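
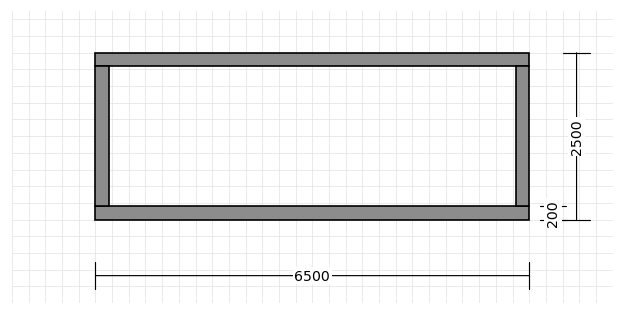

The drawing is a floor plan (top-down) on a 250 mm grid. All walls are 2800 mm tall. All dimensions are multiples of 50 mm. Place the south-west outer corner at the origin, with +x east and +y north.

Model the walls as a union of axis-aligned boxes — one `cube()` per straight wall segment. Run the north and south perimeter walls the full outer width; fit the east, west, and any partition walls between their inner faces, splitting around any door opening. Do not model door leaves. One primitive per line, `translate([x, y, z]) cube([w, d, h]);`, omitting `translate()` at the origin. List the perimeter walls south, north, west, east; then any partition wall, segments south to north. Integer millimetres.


cube([6500, 200, 2800]);
translate([0, 2300, 0]) cube([6500, 200, 2800]);
translate([0, 200, 0]) cube([200, 2100, 2800]);
translate([6300, 200, 0]) cube([200, 2100, 2800]);


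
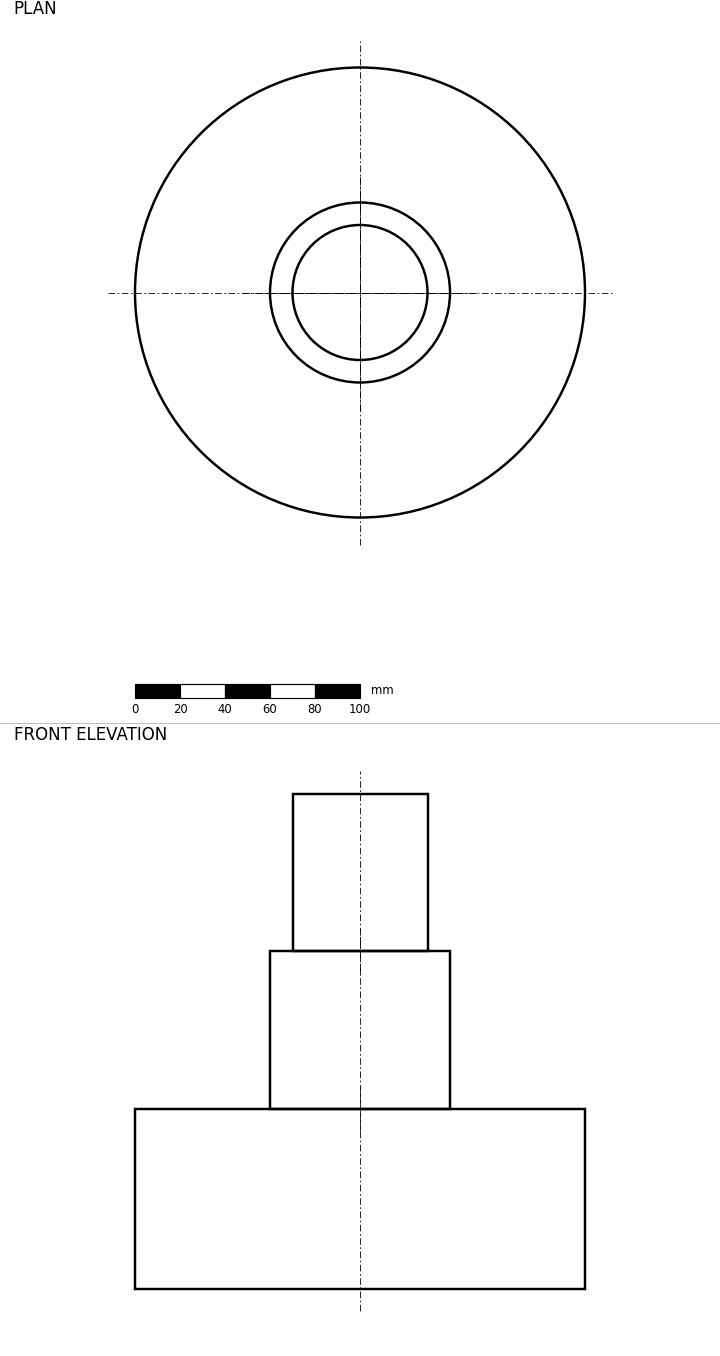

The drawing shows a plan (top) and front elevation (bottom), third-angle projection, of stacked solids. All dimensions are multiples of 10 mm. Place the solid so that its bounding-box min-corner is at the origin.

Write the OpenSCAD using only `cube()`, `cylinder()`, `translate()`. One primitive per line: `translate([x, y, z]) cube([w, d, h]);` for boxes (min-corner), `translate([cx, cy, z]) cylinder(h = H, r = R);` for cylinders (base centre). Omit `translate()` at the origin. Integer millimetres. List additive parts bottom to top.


translate([100, 100, 0]) cylinder(h = 80, r = 100);
translate([100, 100, 80]) cylinder(h = 70, r = 40);
translate([100, 100, 150]) cylinder(h = 70, r = 30);


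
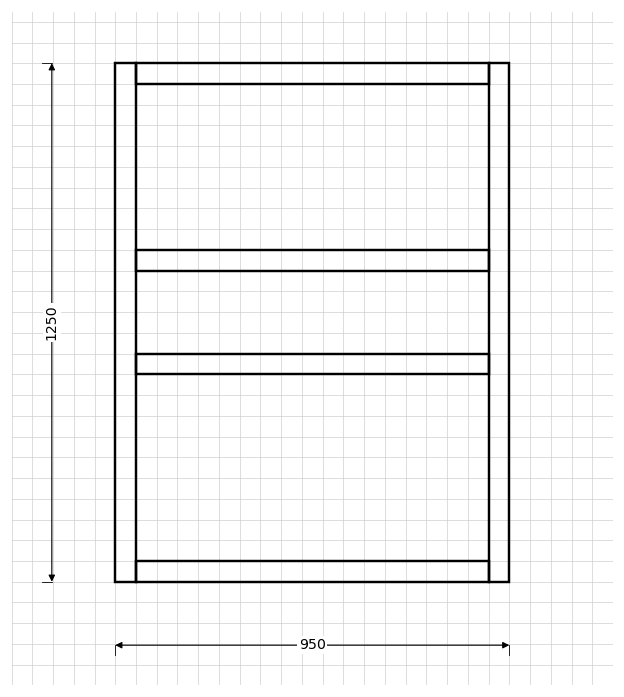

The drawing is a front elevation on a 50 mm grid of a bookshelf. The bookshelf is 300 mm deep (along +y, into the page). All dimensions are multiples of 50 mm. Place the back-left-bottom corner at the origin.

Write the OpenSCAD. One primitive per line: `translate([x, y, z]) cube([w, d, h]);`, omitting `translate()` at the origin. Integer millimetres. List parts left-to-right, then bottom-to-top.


cube([50, 300, 1250]);
translate([50, 0, 0]) cube([850, 300, 50]);
translate([50, 0, 500]) cube([850, 300, 50]);
translate([50, 0, 750]) cube([850, 300, 50]);
translate([50, 0, 1200]) cube([850, 300, 50]);
translate([900, 0, 0]) cube([50, 300, 1250]);


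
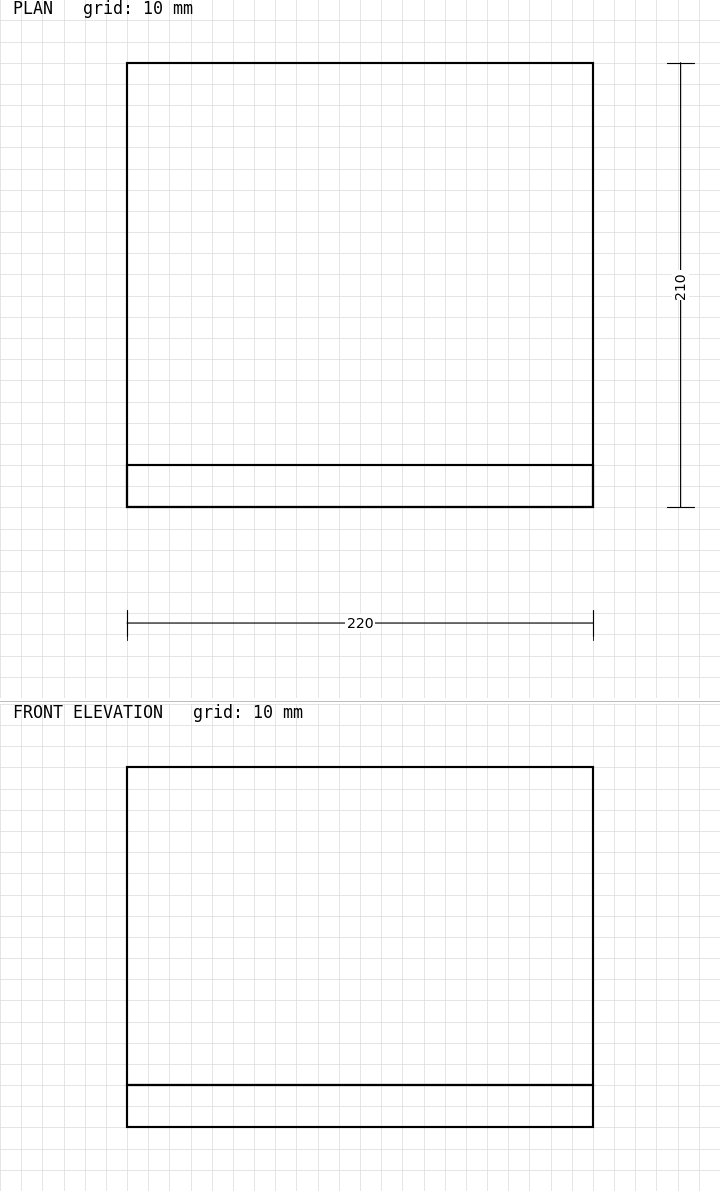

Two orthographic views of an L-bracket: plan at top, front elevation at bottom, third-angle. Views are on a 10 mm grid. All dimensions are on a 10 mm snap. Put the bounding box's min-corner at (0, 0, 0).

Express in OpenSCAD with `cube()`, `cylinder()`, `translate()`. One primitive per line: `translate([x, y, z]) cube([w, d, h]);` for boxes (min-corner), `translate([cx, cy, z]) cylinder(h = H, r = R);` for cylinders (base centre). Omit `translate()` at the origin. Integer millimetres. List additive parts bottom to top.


cube([220, 210, 20]);
translate([0, 0, 20]) cube([220, 20, 150]);


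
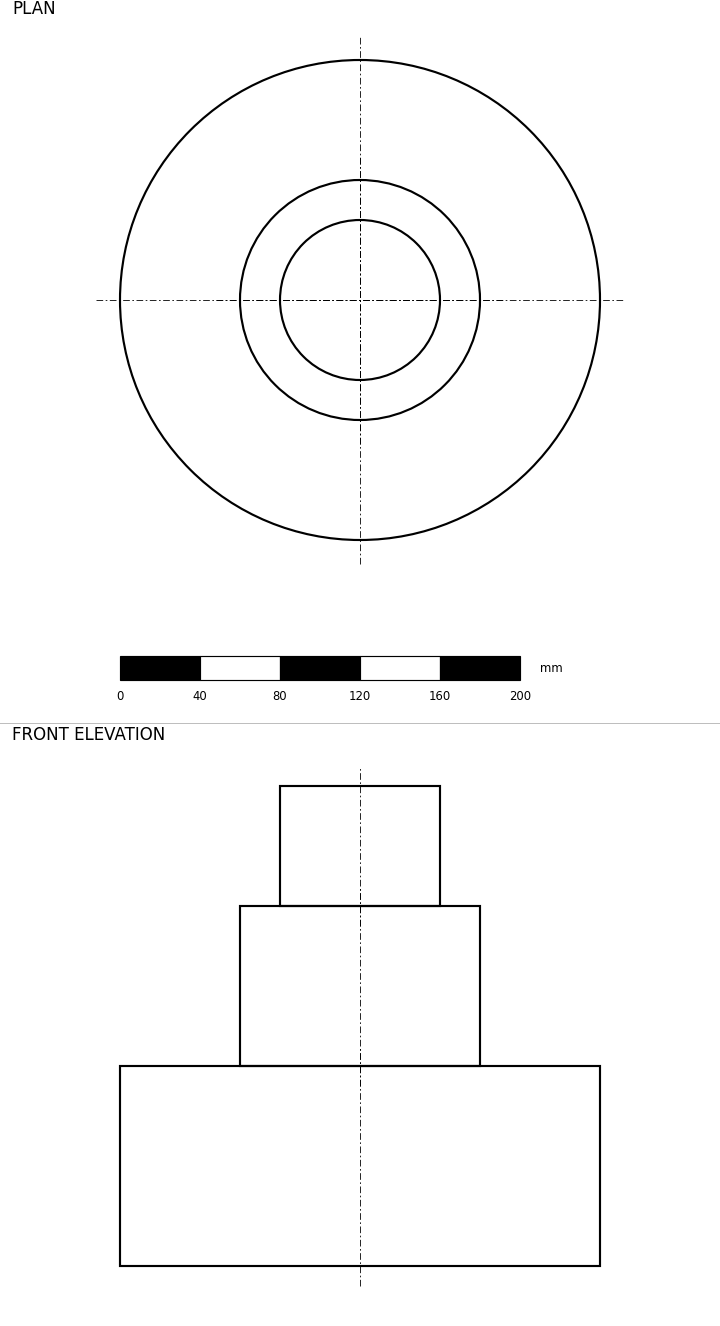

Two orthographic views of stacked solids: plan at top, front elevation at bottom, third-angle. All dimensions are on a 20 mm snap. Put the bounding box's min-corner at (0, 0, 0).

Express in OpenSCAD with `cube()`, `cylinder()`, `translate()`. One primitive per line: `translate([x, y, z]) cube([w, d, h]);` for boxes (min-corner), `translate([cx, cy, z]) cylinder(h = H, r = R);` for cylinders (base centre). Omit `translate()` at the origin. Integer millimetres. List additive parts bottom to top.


translate([120, 120, 0]) cylinder(h = 100, r = 120);
translate([120, 120, 100]) cylinder(h = 80, r = 60);
translate([120, 120, 180]) cylinder(h = 60, r = 40);


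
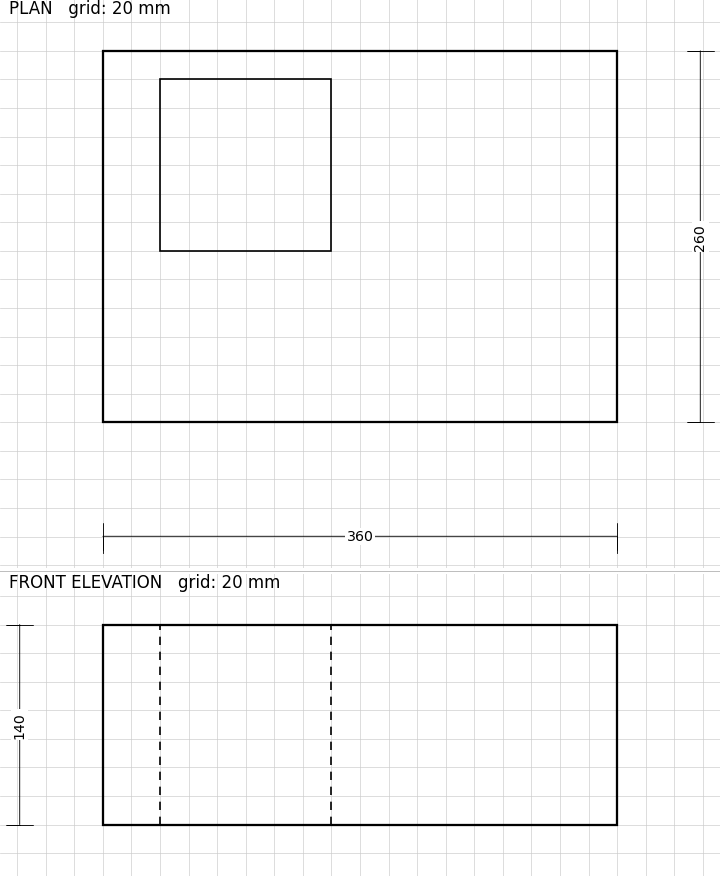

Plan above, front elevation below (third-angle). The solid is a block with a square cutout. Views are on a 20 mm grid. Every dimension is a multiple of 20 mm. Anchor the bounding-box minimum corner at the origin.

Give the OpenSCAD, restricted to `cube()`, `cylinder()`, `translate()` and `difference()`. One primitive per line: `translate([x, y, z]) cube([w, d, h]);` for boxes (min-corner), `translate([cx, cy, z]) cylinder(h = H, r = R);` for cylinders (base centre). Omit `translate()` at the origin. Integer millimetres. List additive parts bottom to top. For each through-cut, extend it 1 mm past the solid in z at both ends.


difference() {
  cube([360, 260, 140]);
  translate([40, 120, -1]) cube([120, 120, 142]);
}


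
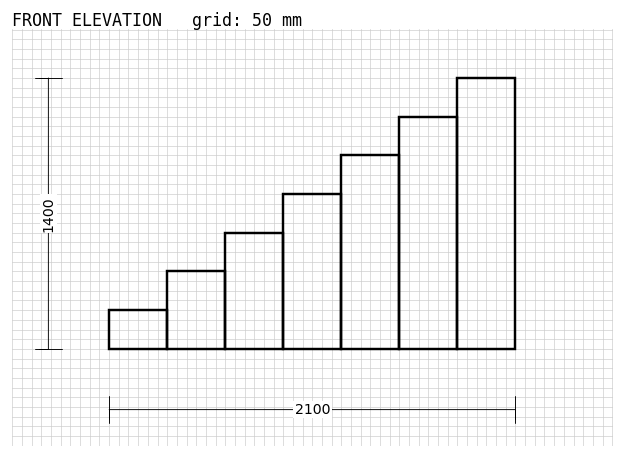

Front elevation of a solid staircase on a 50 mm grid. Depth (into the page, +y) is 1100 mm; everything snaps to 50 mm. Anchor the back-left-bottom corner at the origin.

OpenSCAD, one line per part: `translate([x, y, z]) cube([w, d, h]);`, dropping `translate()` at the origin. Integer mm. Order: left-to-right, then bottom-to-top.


cube([300, 1100, 200]);
translate([300, 0, 0]) cube([300, 1100, 400]);
translate([600, 0, 0]) cube([300, 1100, 600]);
translate([900, 0, 0]) cube([300, 1100, 800]);
translate([1200, 0, 0]) cube([300, 1100, 1000]);
translate([1500, 0, 0]) cube([300, 1100, 1200]);
translate([1800, 0, 0]) cube([300, 1100, 1400]);


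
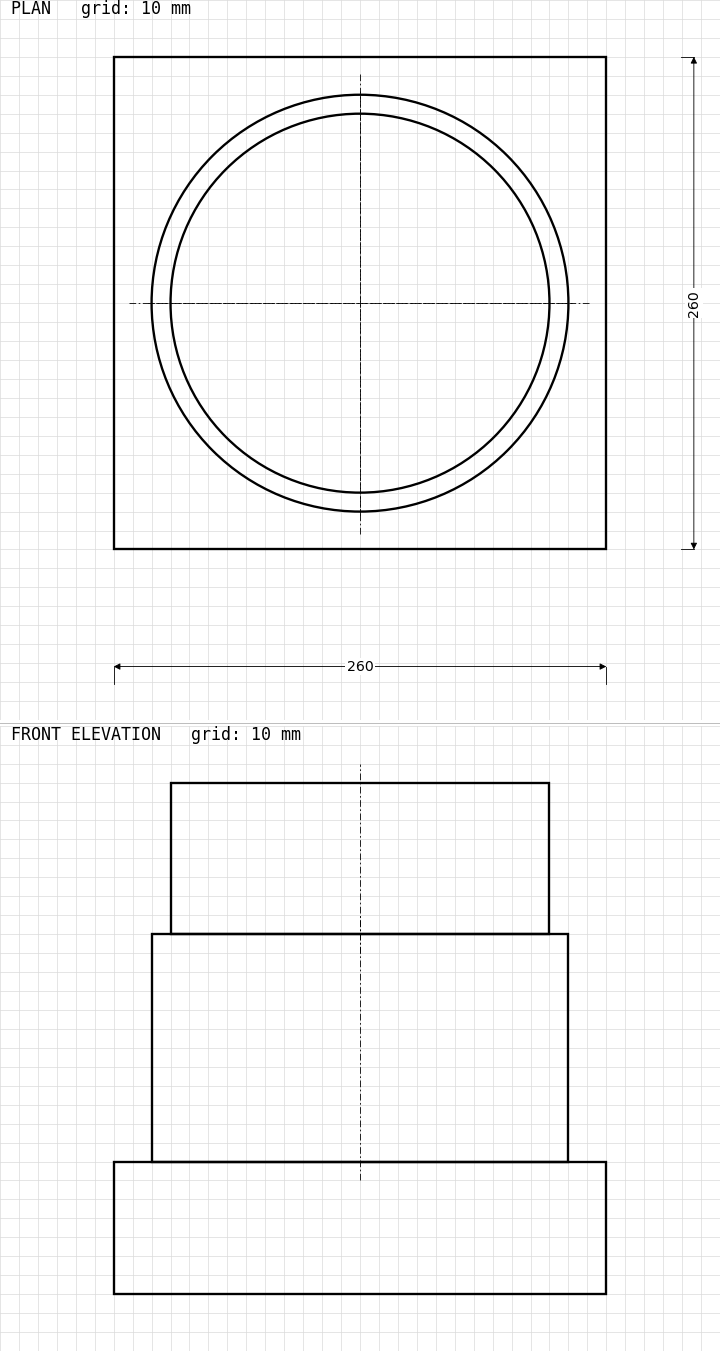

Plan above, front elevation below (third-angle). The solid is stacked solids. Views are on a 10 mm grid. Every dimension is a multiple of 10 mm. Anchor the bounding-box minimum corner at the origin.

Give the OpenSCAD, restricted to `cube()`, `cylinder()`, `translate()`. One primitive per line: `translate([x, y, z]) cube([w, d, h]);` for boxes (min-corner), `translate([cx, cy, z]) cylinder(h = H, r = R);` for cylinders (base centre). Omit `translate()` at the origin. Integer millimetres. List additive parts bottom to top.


cube([260, 260, 70]);
translate([130, 130, 70]) cylinder(h = 120, r = 110);
translate([130, 130, 190]) cylinder(h = 80, r = 100);


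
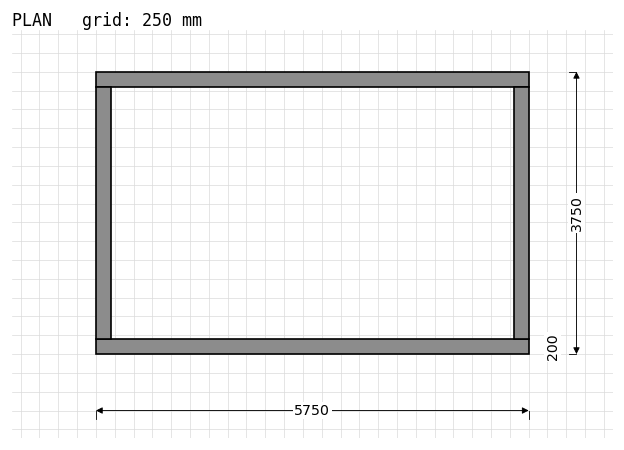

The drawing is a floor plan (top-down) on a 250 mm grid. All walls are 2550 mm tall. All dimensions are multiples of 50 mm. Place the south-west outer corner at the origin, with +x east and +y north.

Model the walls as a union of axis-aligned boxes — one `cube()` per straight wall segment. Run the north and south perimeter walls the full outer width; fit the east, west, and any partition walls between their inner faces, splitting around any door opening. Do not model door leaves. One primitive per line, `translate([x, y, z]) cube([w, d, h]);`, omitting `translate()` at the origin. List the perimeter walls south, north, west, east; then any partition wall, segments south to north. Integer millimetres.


cube([5750, 200, 2550]);
translate([0, 3550, 0]) cube([5750, 200, 2550]);
translate([0, 200, 0]) cube([200, 3350, 2550]);
translate([5550, 200, 0]) cube([200, 3350, 2550]);


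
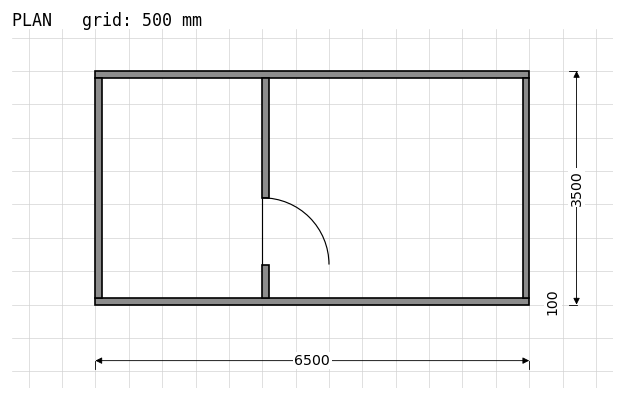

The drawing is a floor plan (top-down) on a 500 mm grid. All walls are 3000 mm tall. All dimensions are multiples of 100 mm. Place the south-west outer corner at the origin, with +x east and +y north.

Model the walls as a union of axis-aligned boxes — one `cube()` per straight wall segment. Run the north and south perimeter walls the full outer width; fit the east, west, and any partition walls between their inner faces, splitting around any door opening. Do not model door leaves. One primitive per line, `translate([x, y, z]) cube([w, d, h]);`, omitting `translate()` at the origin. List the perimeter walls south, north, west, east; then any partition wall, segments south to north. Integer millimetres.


cube([6500, 100, 3000]);
translate([0, 3400, 0]) cube([6500, 100, 3000]);
translate([0, 100, 0]) cube([100, 3300, 3000]);
translate([6400, 100, 0]) cube([100, 3300, 3000]);
translate([2500, 100, 0]) cube([100, 500, 3000]);
translate([2500, 1600, 0]) cube([100, 1800, 3000]);


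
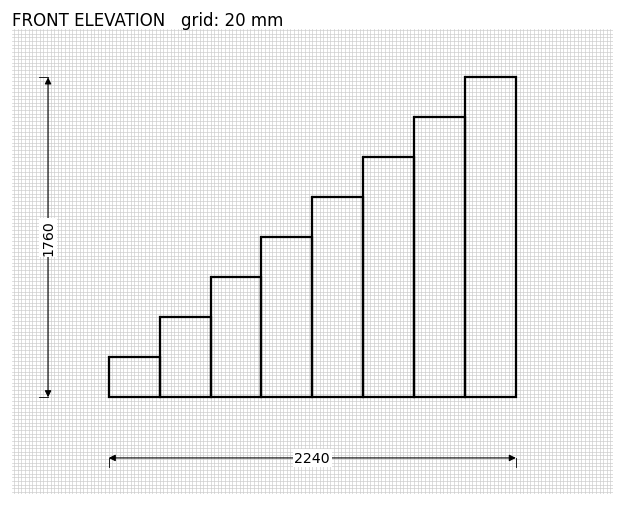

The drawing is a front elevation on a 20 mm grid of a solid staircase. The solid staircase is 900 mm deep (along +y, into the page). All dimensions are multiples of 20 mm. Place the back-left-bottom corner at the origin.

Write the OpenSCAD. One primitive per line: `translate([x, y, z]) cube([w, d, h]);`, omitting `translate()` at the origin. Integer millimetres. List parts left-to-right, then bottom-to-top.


cube([280, 900, 220]);
translate([280, 0, 0]) cube([280, 900, 440]);
translate([560, 0, 0]) cube([280, 900, 660]);
translate([840, 0, 0]) cube([280, 900, 880]);
translate([1120, 0, 0]) cube([280, 900, 1100]);
translate([1400, 0, 0]) cube([280, 900, 1320]);
translate([1680, 0, 0]) cube([280, 900, 1540]);
translate([1960, 0, 0]) cube([280, 900, 1760]);


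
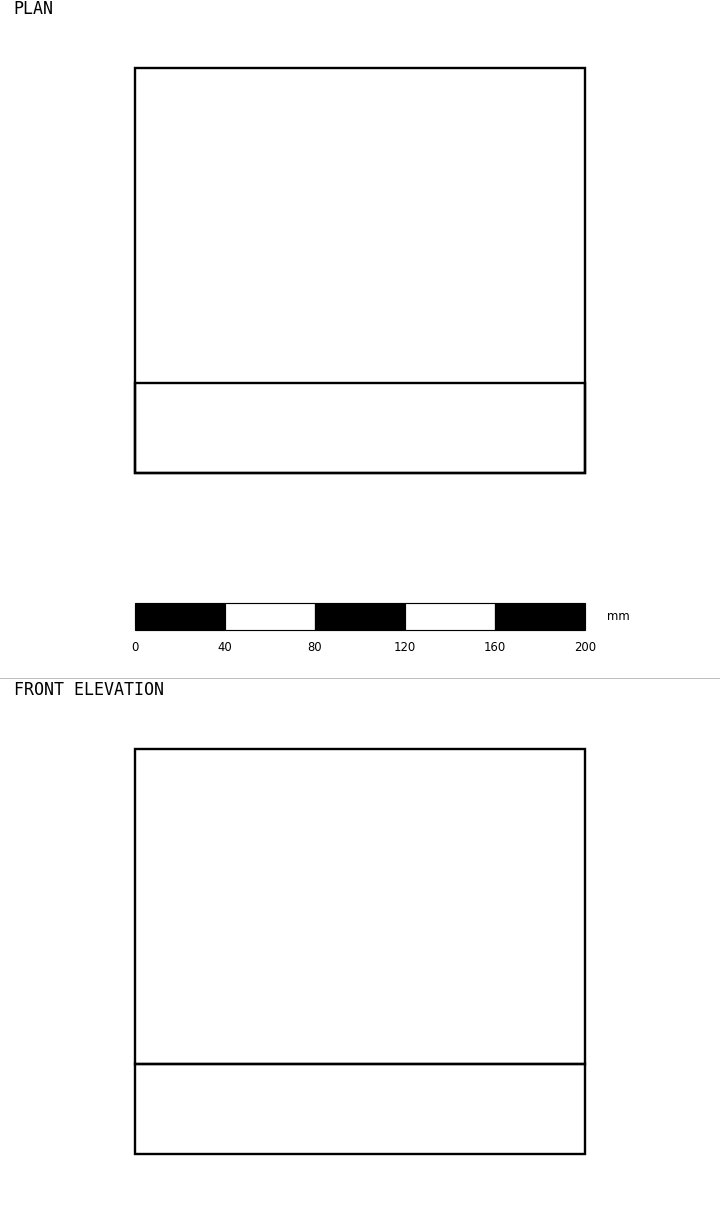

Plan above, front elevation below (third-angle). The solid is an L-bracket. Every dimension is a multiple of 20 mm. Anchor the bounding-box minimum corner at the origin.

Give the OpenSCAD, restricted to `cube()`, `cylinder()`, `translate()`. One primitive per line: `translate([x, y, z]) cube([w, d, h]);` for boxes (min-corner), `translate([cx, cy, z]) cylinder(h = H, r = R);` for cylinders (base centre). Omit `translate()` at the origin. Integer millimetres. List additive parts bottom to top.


cube([200, 180, 40]);
translate([0, 0, 40]) cube([200, 40, 140]);


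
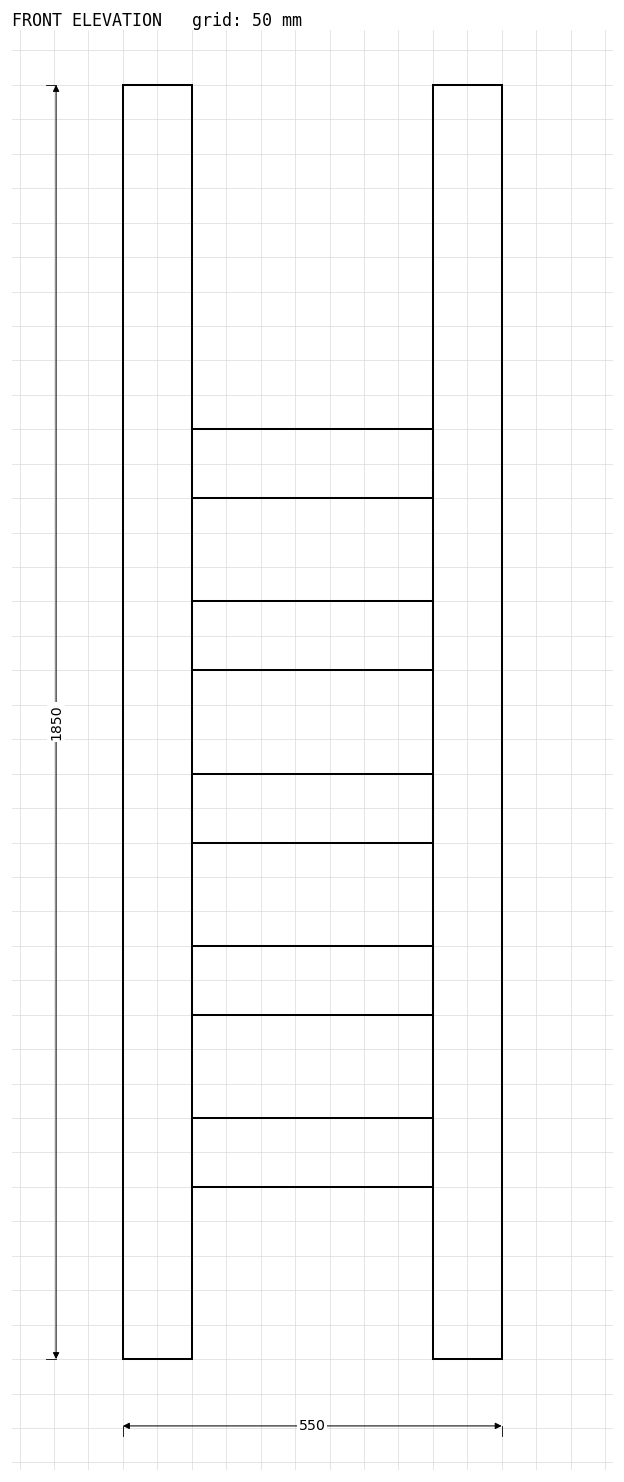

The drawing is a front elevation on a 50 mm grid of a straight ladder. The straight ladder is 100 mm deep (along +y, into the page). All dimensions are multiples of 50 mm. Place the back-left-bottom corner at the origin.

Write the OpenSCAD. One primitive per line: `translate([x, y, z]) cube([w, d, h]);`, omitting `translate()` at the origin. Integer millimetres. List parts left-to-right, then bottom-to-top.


cube([100, 100, 1850]);
translate([100, 0, 250]) cube([350, 100, 100]);
translate([100, 0, 500]) cube([350, 100, 100]);
translate([100, 0, 750]) cube([350, 100, 100]);
translate([100, 0, 1000]) cube([350, 100, 100]);
translate([100, 0, 1250]) cube([350, 100, 100]);
translate([450, 0, 0]) cube([100, 100, 1850]);


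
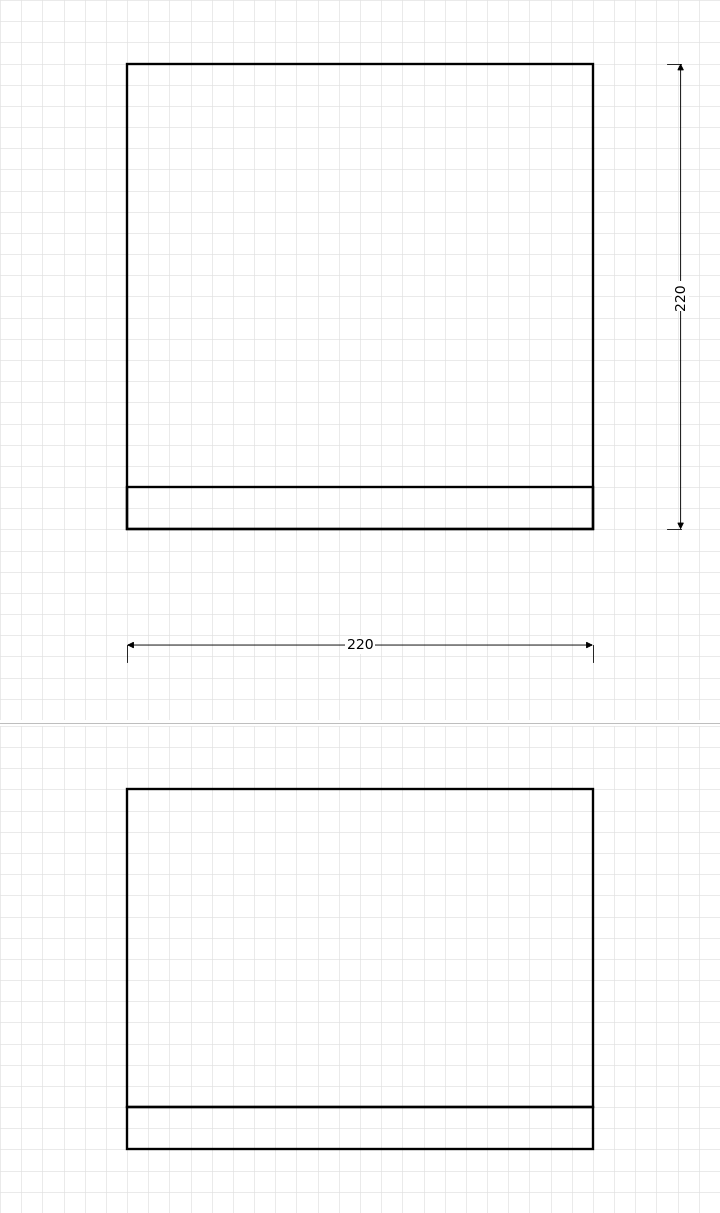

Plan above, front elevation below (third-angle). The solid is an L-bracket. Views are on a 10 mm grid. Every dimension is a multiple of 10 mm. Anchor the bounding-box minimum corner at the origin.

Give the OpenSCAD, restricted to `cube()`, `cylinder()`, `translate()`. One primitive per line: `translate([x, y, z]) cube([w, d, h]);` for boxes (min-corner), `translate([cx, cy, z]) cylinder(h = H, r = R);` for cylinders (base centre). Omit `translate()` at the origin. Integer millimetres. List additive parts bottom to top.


cube([220, 220, 20]);
translate([0, 0, 20]) cube([220, 20, 150]);


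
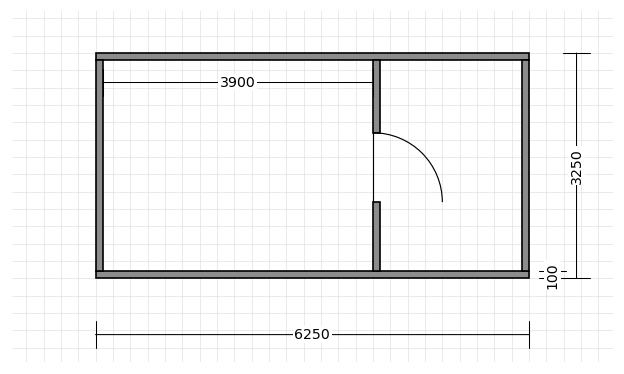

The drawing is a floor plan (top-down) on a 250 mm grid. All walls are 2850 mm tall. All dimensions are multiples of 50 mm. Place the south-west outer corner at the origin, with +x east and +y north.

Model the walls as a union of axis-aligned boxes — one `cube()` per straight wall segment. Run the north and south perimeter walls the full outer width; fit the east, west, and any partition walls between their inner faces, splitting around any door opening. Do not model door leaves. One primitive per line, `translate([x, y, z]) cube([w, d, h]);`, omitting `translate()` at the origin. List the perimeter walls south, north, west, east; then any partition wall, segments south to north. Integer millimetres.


cube([6250, 100, 2850]);
translate([0, 3150, 0]) cube([6250, 100, 2850]);
translate([0, 100, 0]) cube([100, 3050, 2850]);
translate([6150, 100, 0]) cube([100, 3050, 2850]);
translate([4000, 100, 0]) cube([100, 1000, 2850]);
translate([4000, 2100, 0]) cube([100, 1050, 2850]);


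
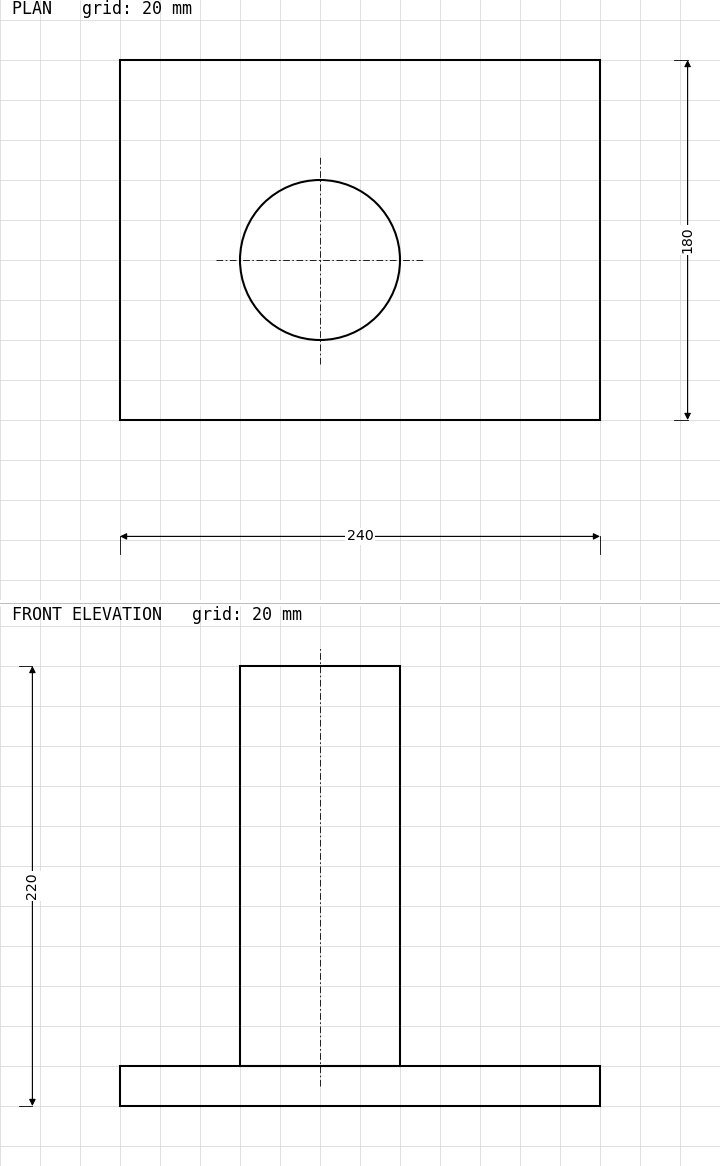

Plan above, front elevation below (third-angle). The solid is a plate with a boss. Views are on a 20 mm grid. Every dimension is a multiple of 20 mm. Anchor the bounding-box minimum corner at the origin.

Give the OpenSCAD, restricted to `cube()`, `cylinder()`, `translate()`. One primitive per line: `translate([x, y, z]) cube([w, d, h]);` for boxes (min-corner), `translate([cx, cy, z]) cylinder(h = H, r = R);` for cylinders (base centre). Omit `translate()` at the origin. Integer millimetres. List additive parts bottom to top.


cube([240, 180, 20]);
translate([100, 80, 20]) cylinder(h = 200, r = 40);


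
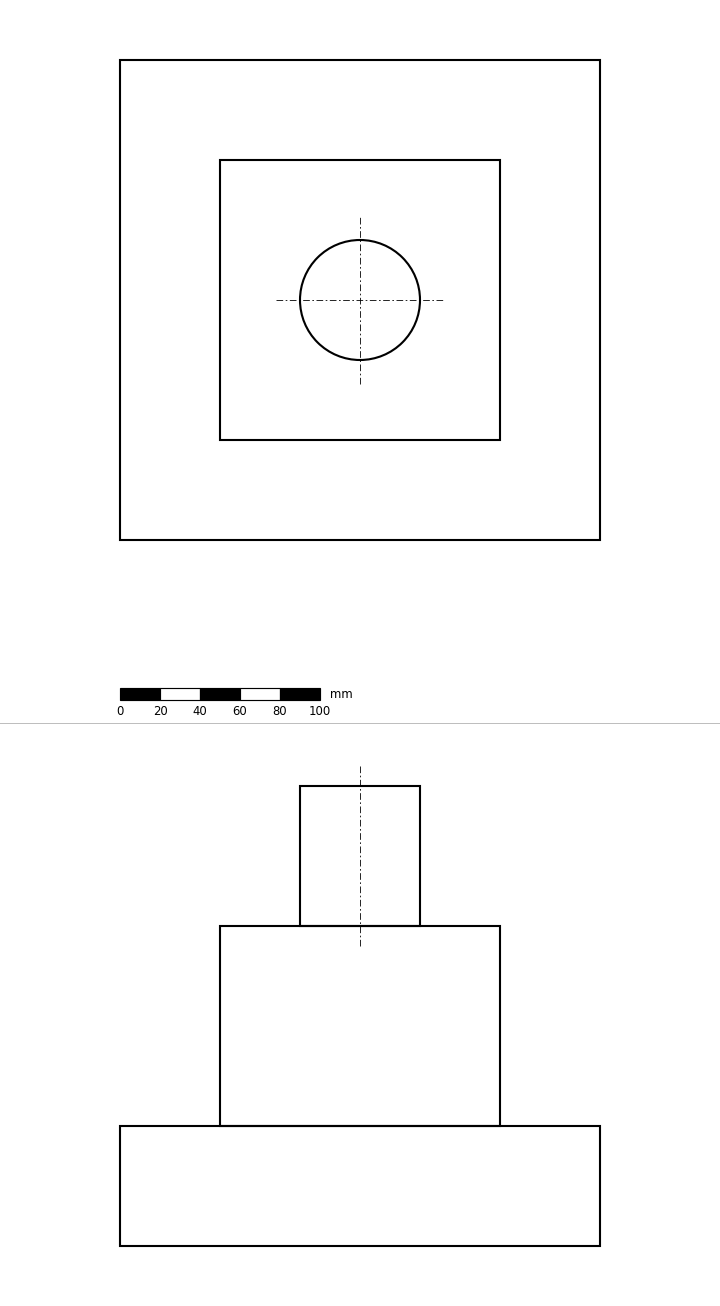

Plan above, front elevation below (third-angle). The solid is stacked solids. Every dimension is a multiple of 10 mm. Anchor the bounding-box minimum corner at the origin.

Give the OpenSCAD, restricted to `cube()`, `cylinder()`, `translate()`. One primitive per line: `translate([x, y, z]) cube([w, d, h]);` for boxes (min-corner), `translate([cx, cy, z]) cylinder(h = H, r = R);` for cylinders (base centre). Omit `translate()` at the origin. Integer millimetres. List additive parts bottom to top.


cube([240, 240, 60]);
translate([50, 50, 60]) cube([140, 140, 100]);
translate([120, 120, 160]) cylinder(h = 70, r = 30);


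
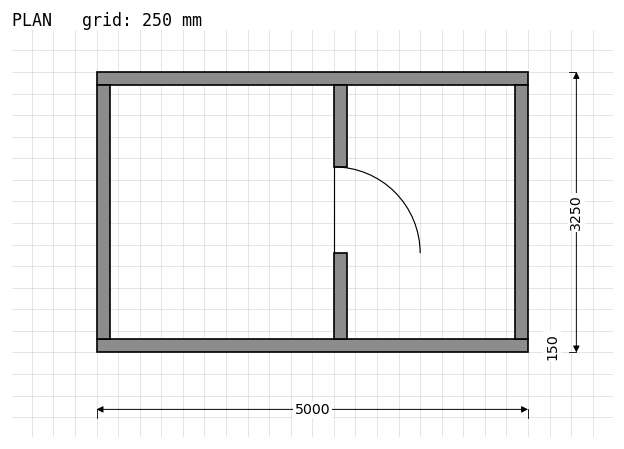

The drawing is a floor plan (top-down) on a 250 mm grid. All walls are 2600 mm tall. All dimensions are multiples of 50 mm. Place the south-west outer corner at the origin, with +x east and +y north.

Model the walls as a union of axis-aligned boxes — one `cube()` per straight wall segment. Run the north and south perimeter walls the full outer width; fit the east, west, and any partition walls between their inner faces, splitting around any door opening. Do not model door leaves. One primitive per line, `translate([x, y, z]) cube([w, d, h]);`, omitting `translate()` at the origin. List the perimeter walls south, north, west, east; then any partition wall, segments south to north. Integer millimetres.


cube([5000, 150, 2600]);
translate([0, 3100, 0]) cube([5000, 150, 2600]);
translate([0, 150, 0]) cube([150, 2950, 2600]);
translate([4850, 150, 0]) cube([150, 2950, 2600]);
translate([2750, 150, 0]) cube([150, 1000, 2600]);
translate([2750, 2150, 0]) cube([150, 950, 2600]);


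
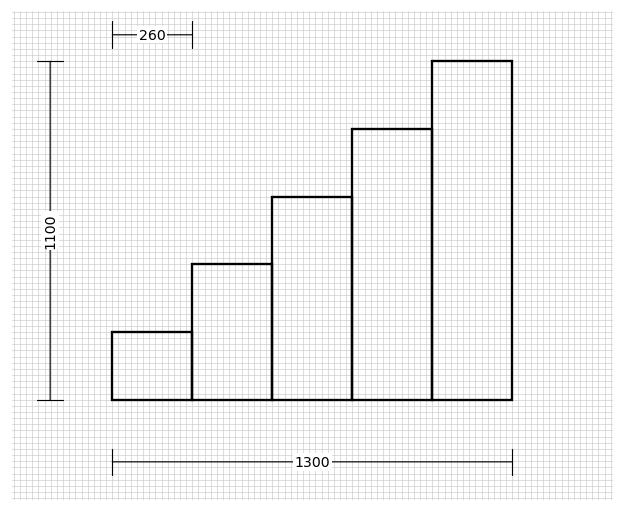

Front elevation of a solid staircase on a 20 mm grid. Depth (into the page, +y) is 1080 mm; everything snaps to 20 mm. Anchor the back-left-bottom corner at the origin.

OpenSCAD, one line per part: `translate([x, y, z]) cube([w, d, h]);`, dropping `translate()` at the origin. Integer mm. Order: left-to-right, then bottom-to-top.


cube([260, 1080, 220]);
translate([260, 0, 0]) cube([260, 1080, 440]);
translate([520, 0, 0]) cube([260, 1080, 660]);
translate([780, 0, 0]) cube([260, 1080, 880]);
translate([1040, 0, 0]) cube([260, 1080, 1100]);


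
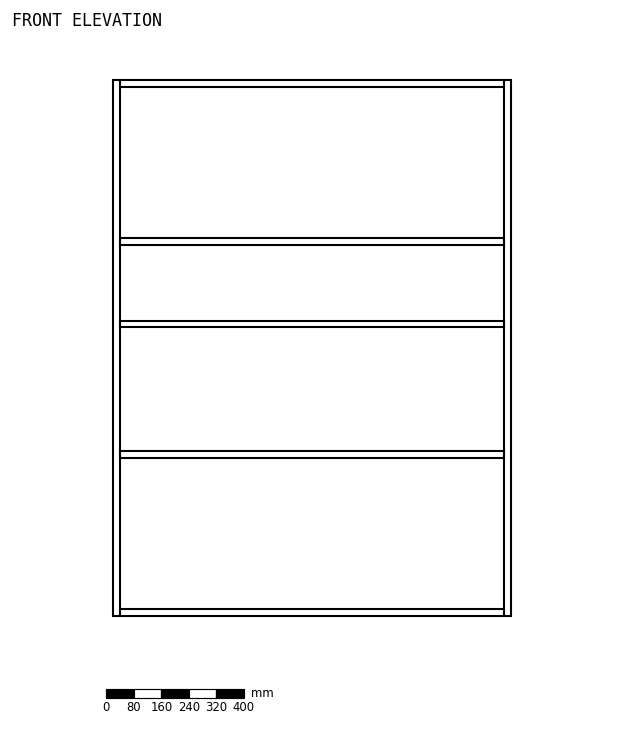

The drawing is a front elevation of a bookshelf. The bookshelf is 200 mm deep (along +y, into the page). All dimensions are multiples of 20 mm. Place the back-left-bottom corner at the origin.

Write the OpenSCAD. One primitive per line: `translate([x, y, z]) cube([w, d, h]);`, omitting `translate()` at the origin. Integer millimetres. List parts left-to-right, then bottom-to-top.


cube([20, 200, 1560]);
translate([20, 0, 0]) cube([1120, 200, 20]);
translate([20, 0, 460]) cube([1120, 200, 20]);
translate([20, 0, 840]) cube([1120, 200, 20]);
translate([20, 0, 1080]) cube([1120, 200, 20]);
translate([20, 0, 1540]) cube([1120, 200, 20]);
translate([1140, 0, 0]) cube([20, 200, 1560]);


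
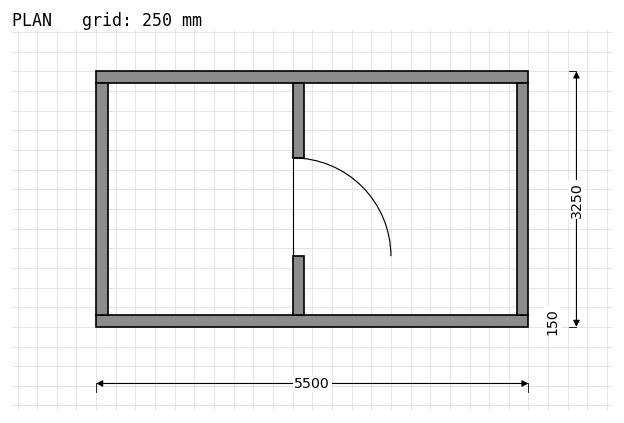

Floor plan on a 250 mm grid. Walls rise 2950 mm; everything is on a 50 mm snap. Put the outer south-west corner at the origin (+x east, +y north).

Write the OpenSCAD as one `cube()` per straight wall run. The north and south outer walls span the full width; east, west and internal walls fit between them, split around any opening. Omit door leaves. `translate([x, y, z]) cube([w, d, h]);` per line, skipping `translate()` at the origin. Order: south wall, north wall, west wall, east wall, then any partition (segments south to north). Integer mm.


cube([5500, 150, 2950]);
translate([0, 3100, 0]) cube([5500, 150, 2950]);
translate([0, 150, 0]) cube([150, 2950, 2950]);
translate([5350, 150, 0]) cube([150, 2950, 2950]);
translate([2500, 150, 0]) cube([150, 750, 2950]);
translate([2500, 2150, 0]) cube([150, 950, 2950]);


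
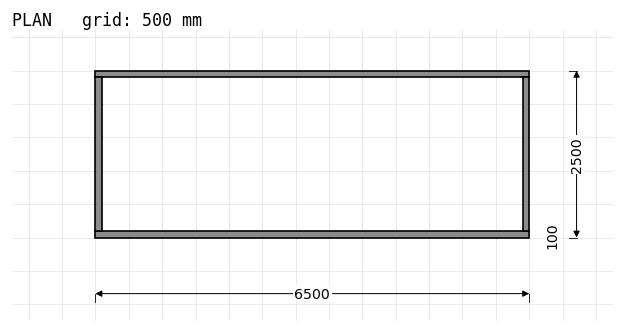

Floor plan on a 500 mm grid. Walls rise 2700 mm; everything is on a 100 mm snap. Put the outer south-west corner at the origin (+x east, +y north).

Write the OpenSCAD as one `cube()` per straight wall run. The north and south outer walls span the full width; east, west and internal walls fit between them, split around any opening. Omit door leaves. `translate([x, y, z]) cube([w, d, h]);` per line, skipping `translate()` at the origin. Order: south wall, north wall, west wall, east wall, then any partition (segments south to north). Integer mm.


cube([6500, 100, 2700]);
translate([0, 2400, 0]) cube([6500, 100, 2700]);
translate([0, 100, 0]) cube([100, 2300, 2700]);
translate([6400, 100, 0]) cube([100, 2300, 2700]);


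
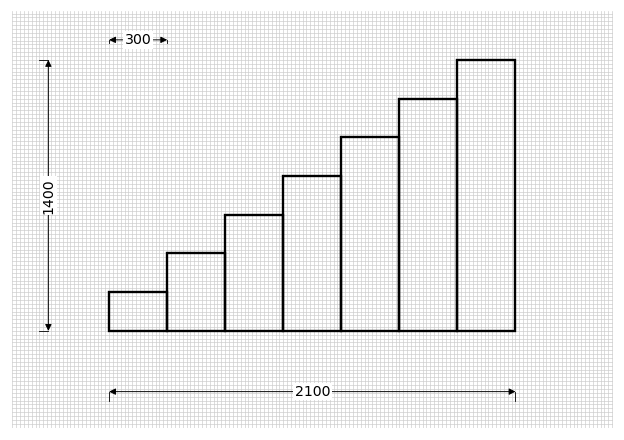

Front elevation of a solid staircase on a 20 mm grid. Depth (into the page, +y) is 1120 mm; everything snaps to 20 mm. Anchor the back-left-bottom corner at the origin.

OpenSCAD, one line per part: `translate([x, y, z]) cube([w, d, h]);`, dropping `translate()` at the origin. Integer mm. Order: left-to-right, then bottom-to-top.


cube([300, 1120, 200]);
translate([300, 0, 0]) cube([300, 1120, 400]);
translate([600, 0, 0]) cube([300, 1120, 600]);
translate([900, 0, 0]) cube([300, 1120, 800]);
translate([1200, 0, 0]) cube([300, 1120, 1000]);
translate([1500, 0, 0]) cube([300, 1120, 1200]);
translate([1800, 0, 0]) cube([300, 1120, 1400]);


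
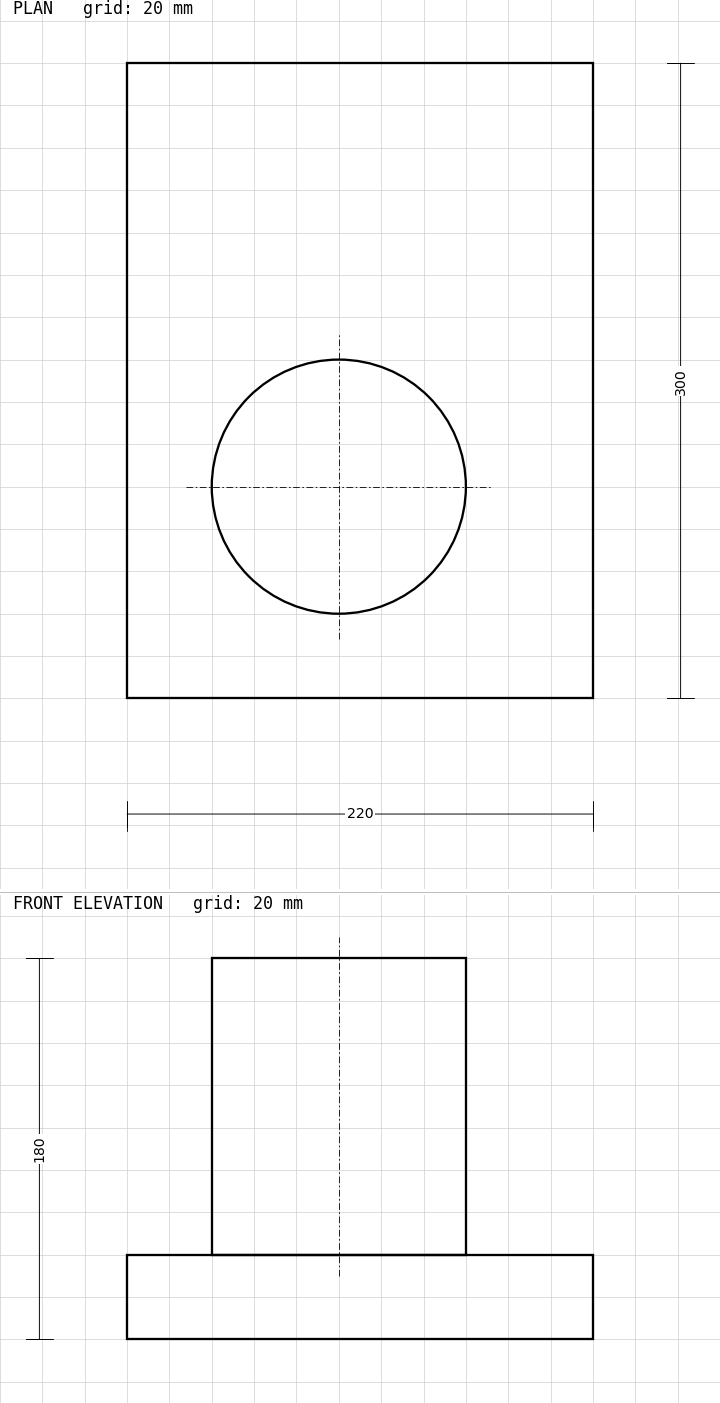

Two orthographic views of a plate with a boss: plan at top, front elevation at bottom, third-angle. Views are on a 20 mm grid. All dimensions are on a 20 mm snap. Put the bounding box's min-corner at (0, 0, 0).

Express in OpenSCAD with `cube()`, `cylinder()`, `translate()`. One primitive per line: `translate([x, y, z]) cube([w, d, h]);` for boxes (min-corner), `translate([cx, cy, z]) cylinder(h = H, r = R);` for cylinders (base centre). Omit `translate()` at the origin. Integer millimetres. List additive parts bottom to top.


cube([220, 300, 40]);
translate([100, 100, 40]) cylinder(h = 140, r = 60);


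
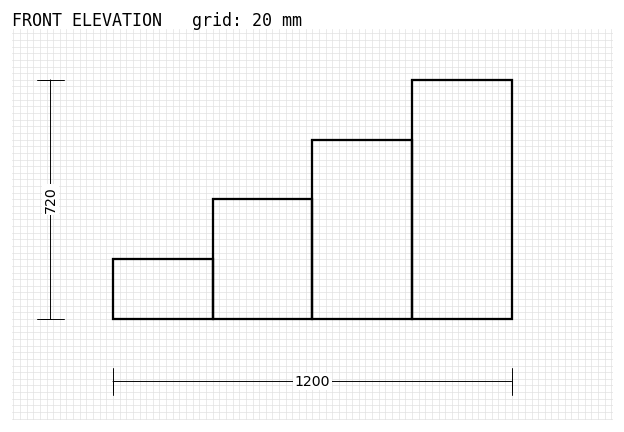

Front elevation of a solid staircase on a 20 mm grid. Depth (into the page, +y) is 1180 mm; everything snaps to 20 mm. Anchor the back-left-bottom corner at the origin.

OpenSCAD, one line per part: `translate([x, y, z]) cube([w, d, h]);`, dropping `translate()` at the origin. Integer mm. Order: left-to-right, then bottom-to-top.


cube([300, 1180, 180]);
translate([300, 0, 0]) cube([300, 1180, 360]);
translate([600, 0, 0]) cube([300, 1180, 540]);
translate([900, 0, 0]) cube([300, 1180, 720]);


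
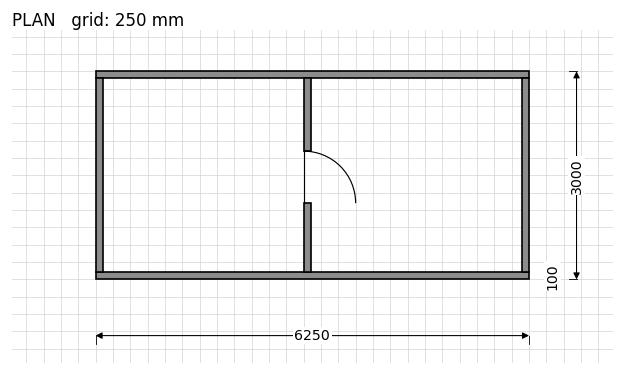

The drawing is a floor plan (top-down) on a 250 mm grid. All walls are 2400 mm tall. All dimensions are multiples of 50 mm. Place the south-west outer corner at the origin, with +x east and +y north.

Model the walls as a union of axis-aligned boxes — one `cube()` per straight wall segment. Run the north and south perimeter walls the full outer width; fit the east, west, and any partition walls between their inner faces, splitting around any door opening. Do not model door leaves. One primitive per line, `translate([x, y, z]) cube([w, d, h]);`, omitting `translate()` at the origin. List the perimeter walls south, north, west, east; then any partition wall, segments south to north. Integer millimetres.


cube([6250, 100, 2400]);
translate([0, 2900, 0]) cube([6250, 100, 2400]);
translate([0, 100, 0]) cube([100, 2800, 2400]);
translate([6150, 100, 0]) cube([100, 2800, 2400]);
translate([3000, 100, 0]) cube([100, 1000, 2400]);
translate([3000, 1850, 0]) cube([100, 1050, 2400]);


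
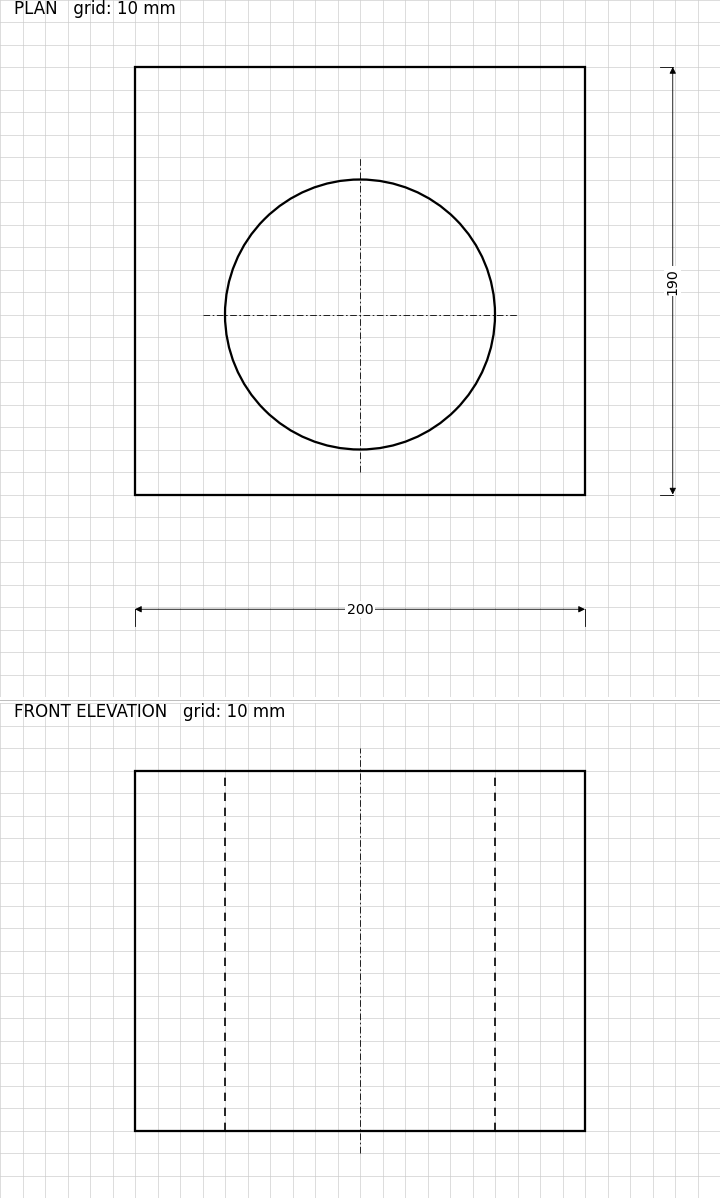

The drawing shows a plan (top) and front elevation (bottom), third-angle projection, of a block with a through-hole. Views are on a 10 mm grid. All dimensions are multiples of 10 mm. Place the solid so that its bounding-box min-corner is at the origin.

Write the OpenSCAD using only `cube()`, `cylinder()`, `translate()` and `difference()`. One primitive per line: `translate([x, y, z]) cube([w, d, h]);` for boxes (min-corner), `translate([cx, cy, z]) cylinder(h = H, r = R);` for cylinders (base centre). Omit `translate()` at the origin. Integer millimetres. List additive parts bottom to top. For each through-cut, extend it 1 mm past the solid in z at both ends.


difference() {
  cube([200, 190, 160]);
  translate([100, 80, -1]) cylinder(h = 162, r = 60);
}


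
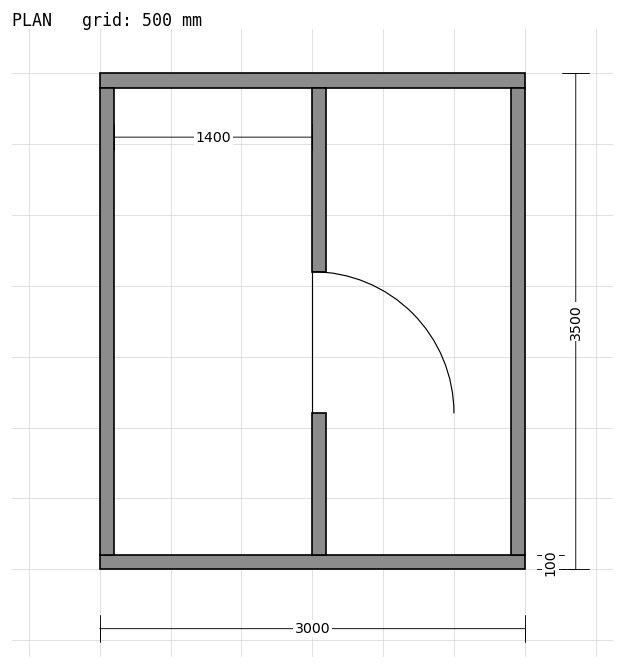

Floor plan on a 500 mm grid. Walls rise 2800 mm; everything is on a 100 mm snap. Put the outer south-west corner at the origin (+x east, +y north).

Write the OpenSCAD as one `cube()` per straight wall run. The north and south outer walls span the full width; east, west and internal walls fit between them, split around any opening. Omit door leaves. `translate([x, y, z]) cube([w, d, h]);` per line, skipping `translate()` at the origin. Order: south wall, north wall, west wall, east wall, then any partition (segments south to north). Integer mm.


cube([3000, 100, 2800]);
translate([0, 3400, 0]) cube([3000, 100, 2800]);
translate([0, 100, 0]) cube([100, 3300, 2800]);
translate([2900, 100, 0]) cube([100, 3300, 2800]);
translate([1500, 100, 0]) cube([100, 1000, 2800]);
translate([1500, 2100, 0]) cube([100, 1300, 2800]);


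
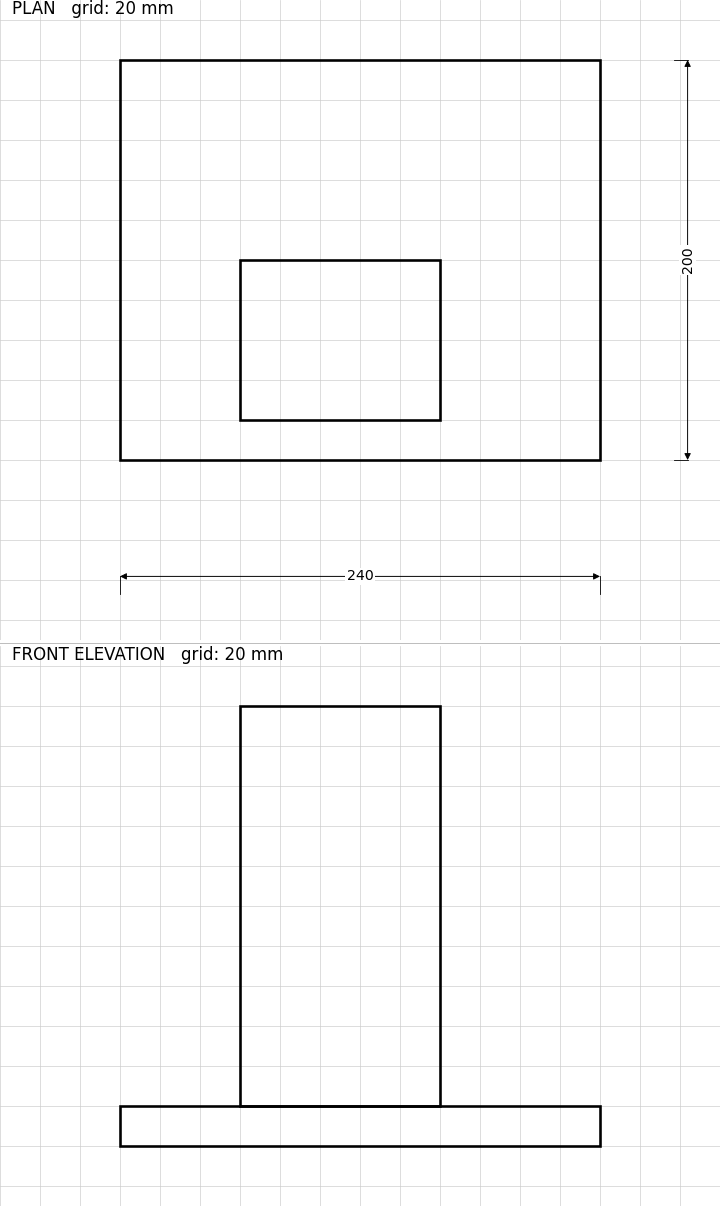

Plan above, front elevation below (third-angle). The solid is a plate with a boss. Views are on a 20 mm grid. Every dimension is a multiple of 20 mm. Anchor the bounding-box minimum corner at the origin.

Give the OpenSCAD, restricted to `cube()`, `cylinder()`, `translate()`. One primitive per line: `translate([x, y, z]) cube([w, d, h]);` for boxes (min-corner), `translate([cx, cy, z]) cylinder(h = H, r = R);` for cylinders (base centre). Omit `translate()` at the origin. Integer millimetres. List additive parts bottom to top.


cube([240, 200, 20]);
translate([60, 20, 20]) cube([100, 80, 200]);


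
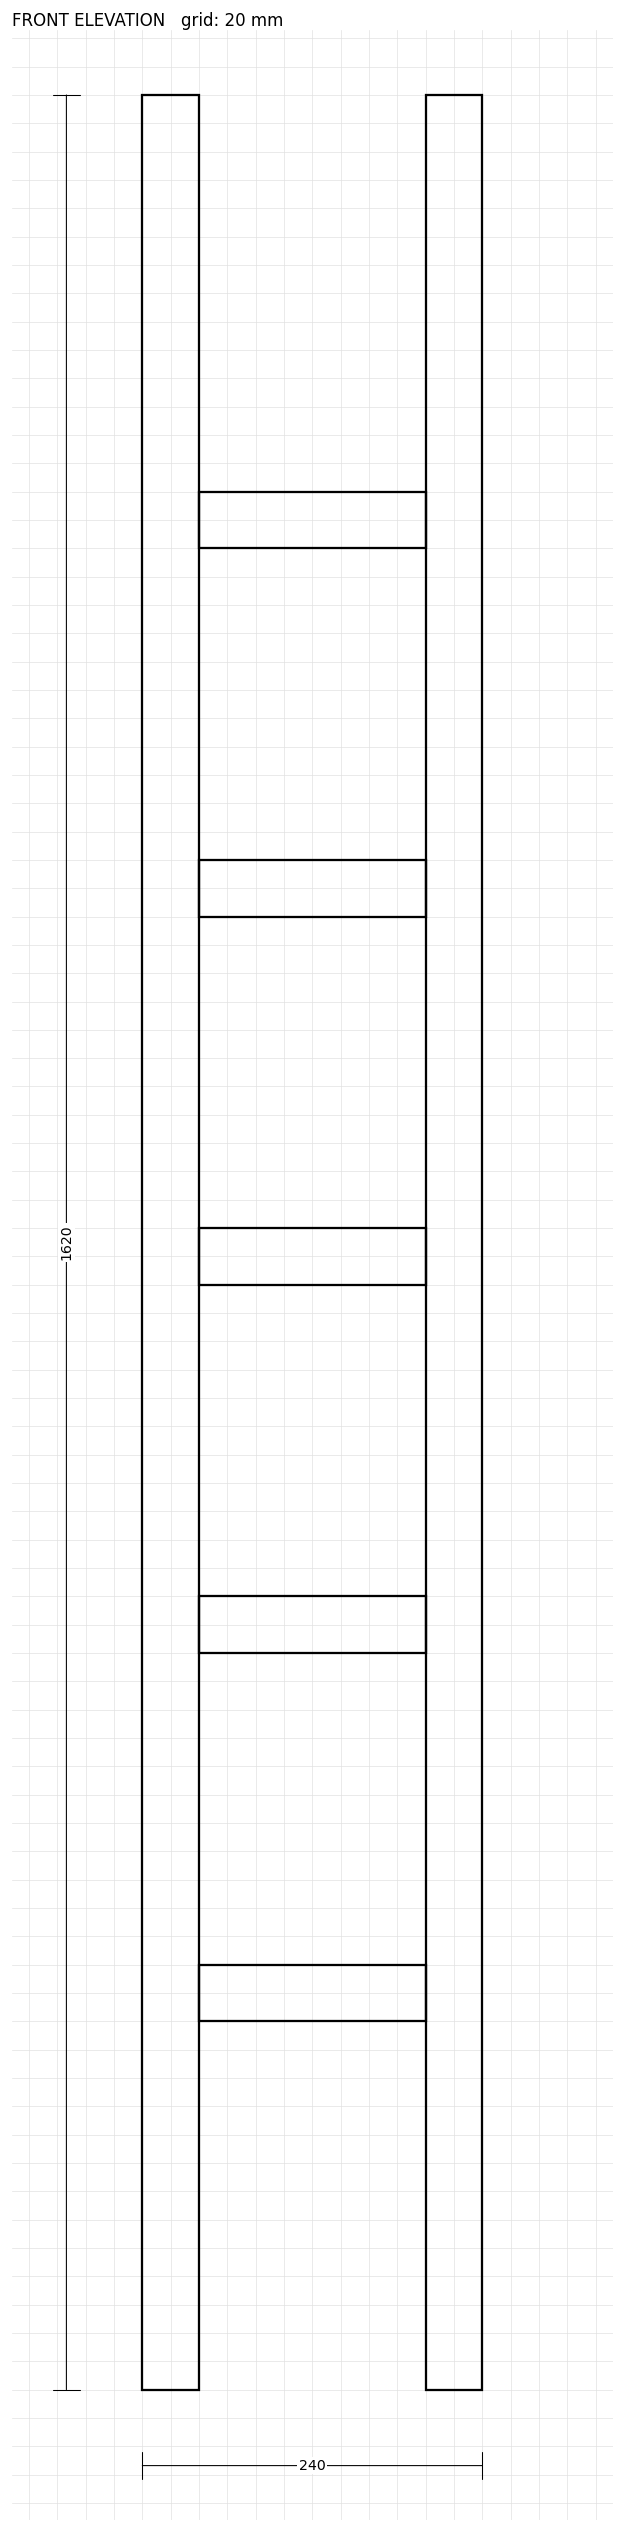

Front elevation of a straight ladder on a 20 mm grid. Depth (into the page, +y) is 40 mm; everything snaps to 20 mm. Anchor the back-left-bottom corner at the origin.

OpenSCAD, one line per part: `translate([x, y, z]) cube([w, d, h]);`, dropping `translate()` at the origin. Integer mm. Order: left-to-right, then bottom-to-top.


cube([40, 40, 1620]);
translate([40, 0, 260]) cube([160, 40, 40]);
translate([40, 0, 520]) cube([160, 40, 40]);
translate([40, 0, 780]) cube([160, 40, 40]);
translate([40, 0, 1040]) cube([160, 40, 40]);
translate([40, 0, 1300]) cube([160, 40, 40]);
translate([200, 0, 0]) cube([40, 40, 1620]);


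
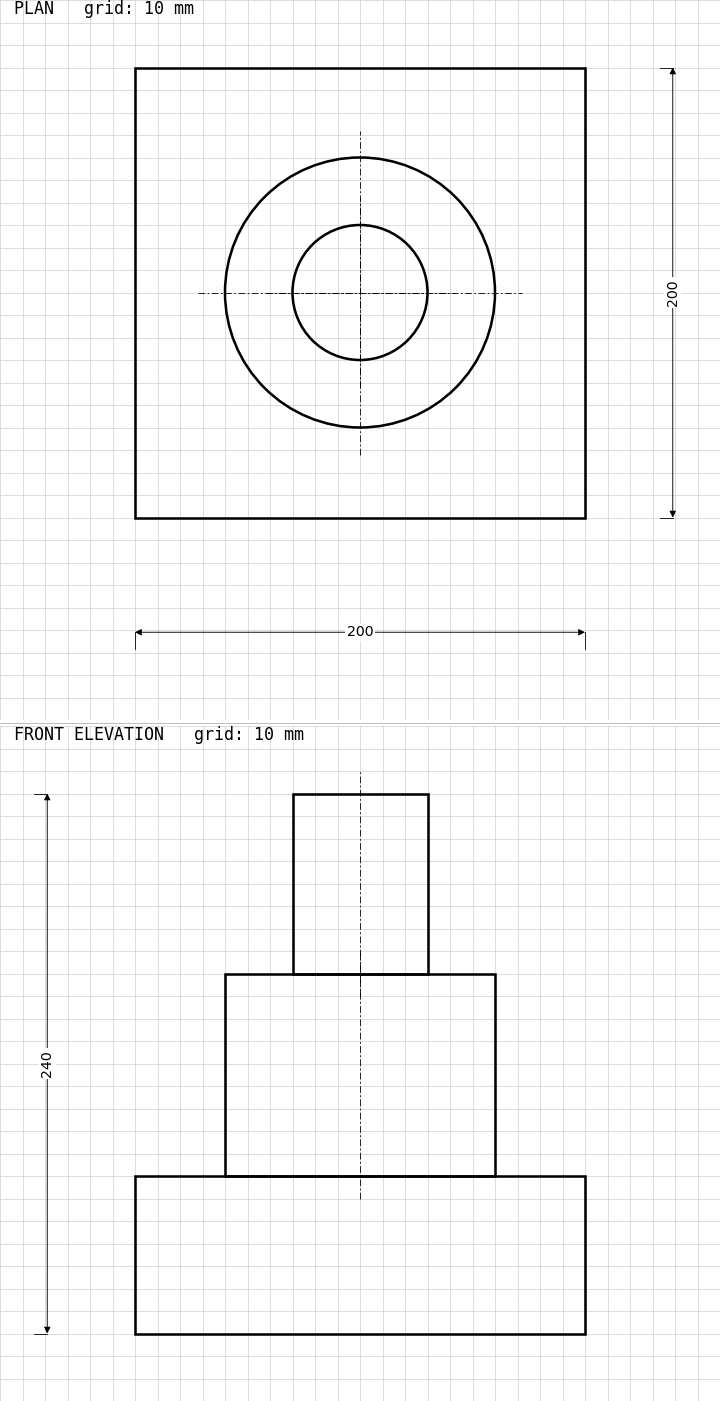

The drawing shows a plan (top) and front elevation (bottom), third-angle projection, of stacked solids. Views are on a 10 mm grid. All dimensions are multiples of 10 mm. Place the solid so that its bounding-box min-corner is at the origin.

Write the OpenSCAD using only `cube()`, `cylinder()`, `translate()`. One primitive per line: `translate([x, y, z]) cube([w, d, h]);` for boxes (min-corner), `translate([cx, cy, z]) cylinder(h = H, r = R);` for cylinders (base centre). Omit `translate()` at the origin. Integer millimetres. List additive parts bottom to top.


cube([200, 200, 70]);
translate([100, 100, 70]) cylinder(h = 90, r = 60);
translate([100, 100, 160]) cylinder(h = 80, r = 30);


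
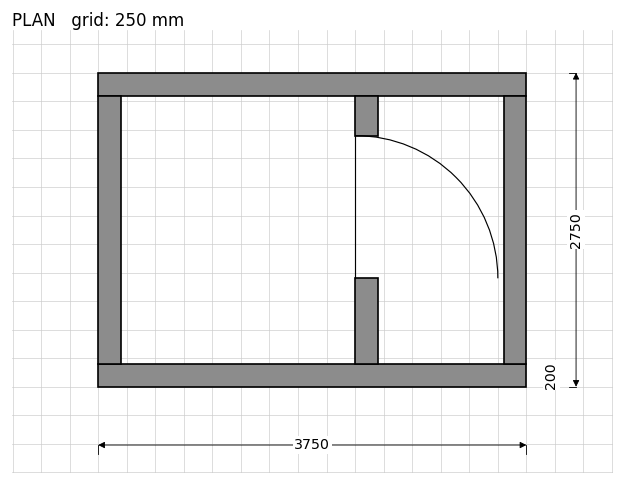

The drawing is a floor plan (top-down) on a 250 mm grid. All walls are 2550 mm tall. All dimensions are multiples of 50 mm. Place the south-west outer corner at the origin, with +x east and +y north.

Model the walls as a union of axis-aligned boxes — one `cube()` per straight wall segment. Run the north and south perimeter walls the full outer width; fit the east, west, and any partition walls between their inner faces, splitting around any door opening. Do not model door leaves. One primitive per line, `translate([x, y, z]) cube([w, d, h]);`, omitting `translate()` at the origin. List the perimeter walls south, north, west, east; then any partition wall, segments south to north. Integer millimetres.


cube([3750, 200, 2550]);
translate([0, 2550, 0]) cube([3750, 200, 2550]);
translate([0, 200, 0]) cube([200, 2350, 2550]);
translate([3550, 200, 0]) cube([200, 2350, 2550]);
translate([2250, 200, 0]) cube([200, 750, 2550]);
translate([2250, 2200, 0]) cube([200, 350, 2550]);


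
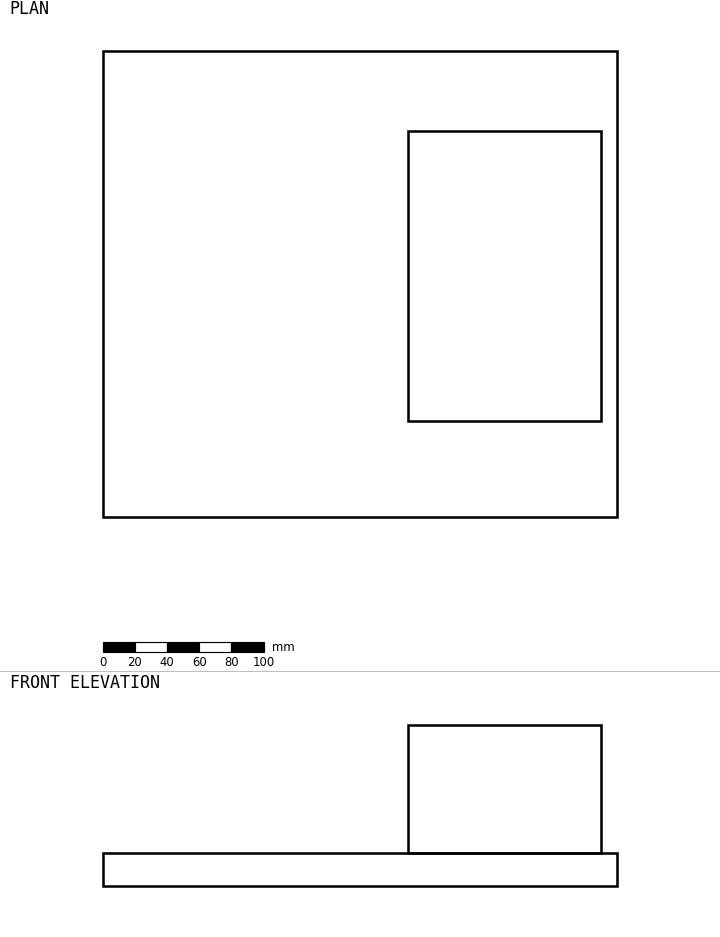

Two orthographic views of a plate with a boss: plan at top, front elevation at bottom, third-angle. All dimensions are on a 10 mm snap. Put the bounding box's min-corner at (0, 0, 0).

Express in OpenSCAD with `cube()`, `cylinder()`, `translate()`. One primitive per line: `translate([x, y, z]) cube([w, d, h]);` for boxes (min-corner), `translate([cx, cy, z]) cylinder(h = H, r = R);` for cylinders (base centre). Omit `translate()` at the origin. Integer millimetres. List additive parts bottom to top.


cube([320, 290, 20]);
translate([190, 60, 20]) cube([120, 180, 80]);


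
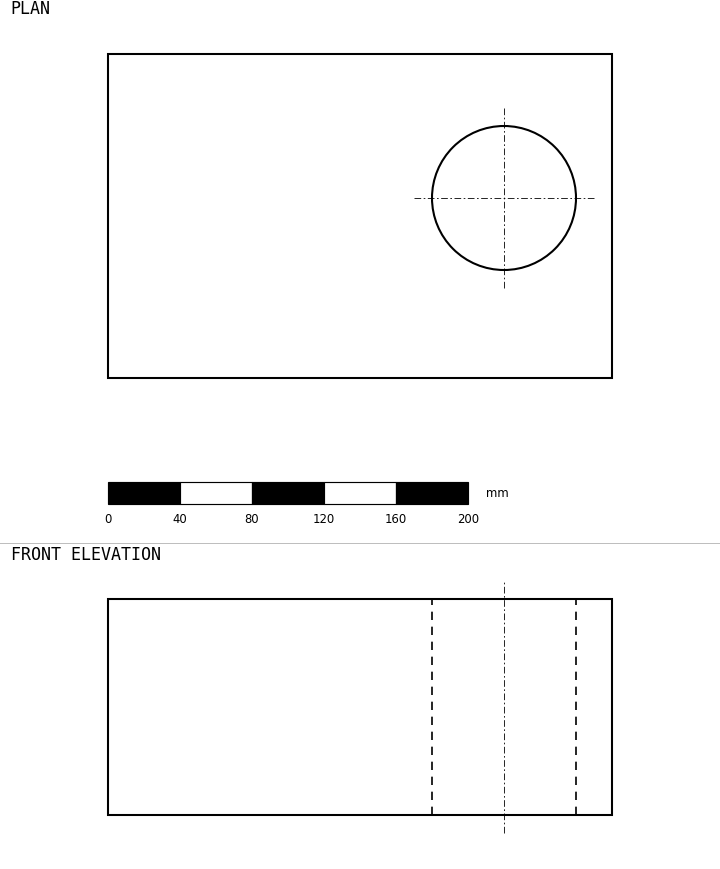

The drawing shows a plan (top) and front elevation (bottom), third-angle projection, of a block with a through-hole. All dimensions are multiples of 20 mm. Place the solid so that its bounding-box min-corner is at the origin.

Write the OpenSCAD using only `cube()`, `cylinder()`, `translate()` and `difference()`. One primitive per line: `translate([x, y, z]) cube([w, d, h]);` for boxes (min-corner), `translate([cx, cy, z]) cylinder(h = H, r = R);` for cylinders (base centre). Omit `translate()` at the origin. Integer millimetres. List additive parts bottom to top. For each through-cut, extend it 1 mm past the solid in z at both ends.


difference() {
  cube([280, 180, 120]);
  translate([220, 100, -1]) cylinder(h = 122, r = 40);
}


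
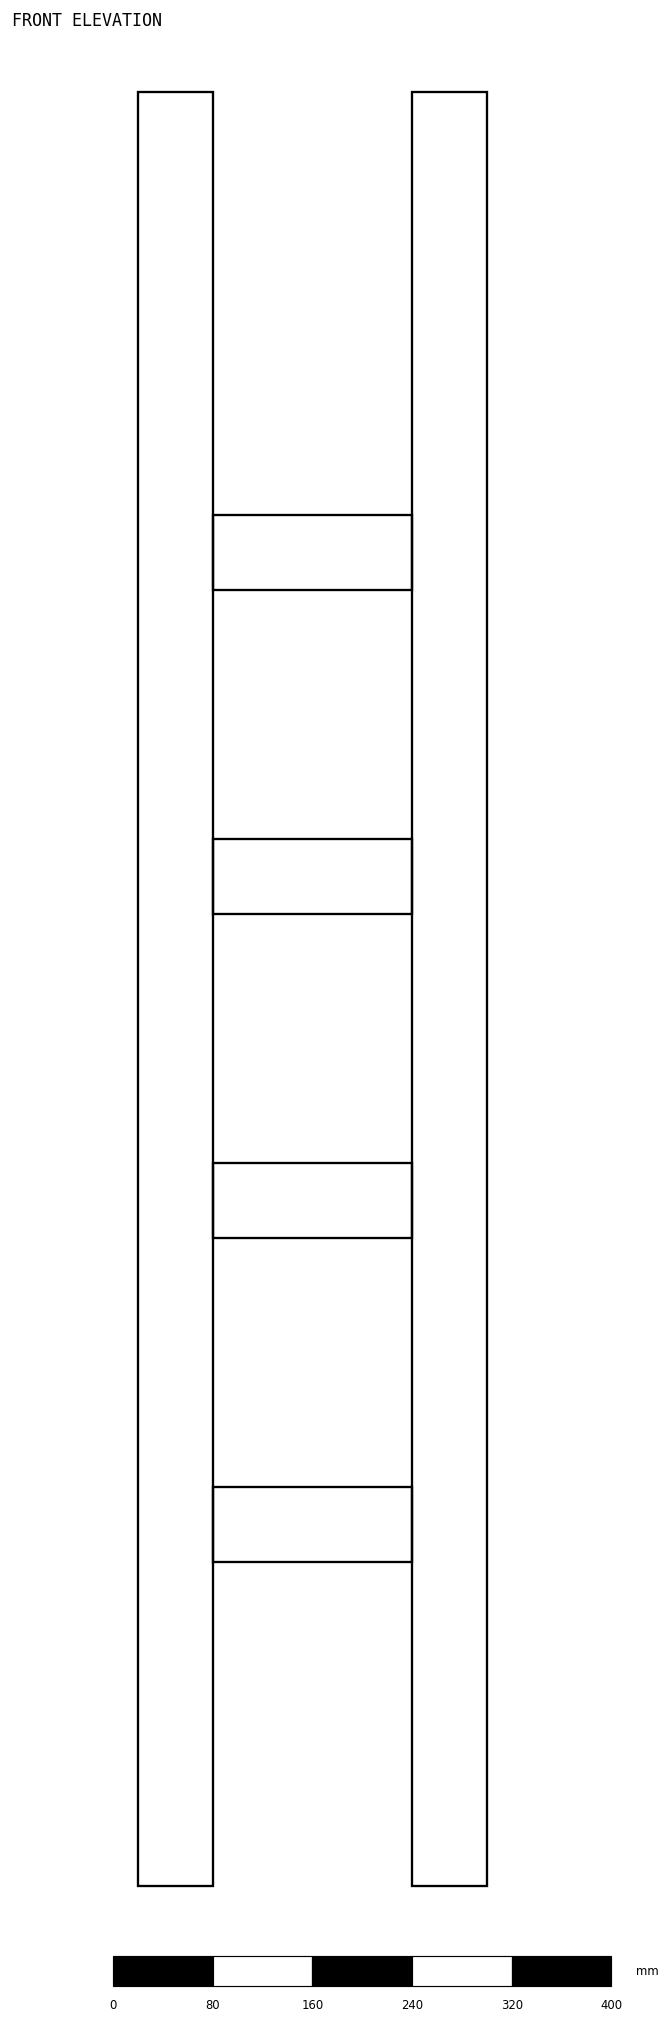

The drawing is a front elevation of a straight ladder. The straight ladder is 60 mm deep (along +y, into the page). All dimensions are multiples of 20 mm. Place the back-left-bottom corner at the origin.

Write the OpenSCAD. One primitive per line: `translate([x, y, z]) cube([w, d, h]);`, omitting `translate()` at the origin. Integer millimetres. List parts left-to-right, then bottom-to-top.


cube([60, 60, 1440]);
translate([60, 0, 260]) cube([160, 60, 60]);
translate([60, 0, 520]) cube([160, 60, 60]);
translate([60, 0, 780]) cube([160, 60, 60]);
translate([60, 0, 1040]) cube([160, 60, 60]);
translate([220, 0, 0]) cube([60, 60, 1440]);
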